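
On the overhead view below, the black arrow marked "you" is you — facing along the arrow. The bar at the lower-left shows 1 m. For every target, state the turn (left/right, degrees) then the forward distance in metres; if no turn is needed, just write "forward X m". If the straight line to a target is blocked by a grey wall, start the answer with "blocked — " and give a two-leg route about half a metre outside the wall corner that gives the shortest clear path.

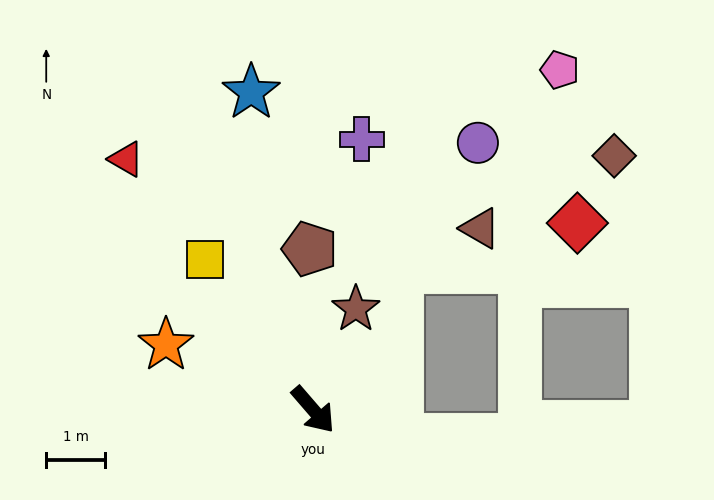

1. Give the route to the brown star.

turn left 116°, forward 1.9 m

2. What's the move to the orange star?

turn right 155°, forward 2.7 m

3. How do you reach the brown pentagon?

turn left 140°, forward 2.7 m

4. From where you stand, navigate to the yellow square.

turn left 175°, forward 3.1 m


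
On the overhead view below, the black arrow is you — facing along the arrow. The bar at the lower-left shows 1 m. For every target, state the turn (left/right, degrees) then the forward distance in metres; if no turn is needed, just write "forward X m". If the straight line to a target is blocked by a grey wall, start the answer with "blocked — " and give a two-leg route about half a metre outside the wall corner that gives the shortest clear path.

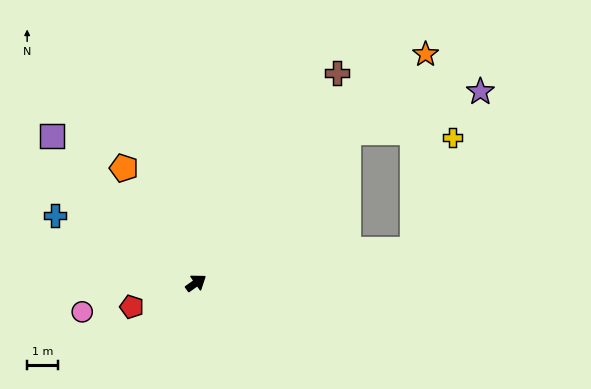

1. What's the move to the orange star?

turn left 10°, forward 10.6 m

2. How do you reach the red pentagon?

turn left 165°, forward 2.3 m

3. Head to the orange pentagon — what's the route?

turn left 87°, forward 4.5 m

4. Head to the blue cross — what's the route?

turn left 119°, forward 5.1 m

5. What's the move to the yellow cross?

blocked — turn right 27°, forward 7.2 m, then turn left 62°, forward 3.9 m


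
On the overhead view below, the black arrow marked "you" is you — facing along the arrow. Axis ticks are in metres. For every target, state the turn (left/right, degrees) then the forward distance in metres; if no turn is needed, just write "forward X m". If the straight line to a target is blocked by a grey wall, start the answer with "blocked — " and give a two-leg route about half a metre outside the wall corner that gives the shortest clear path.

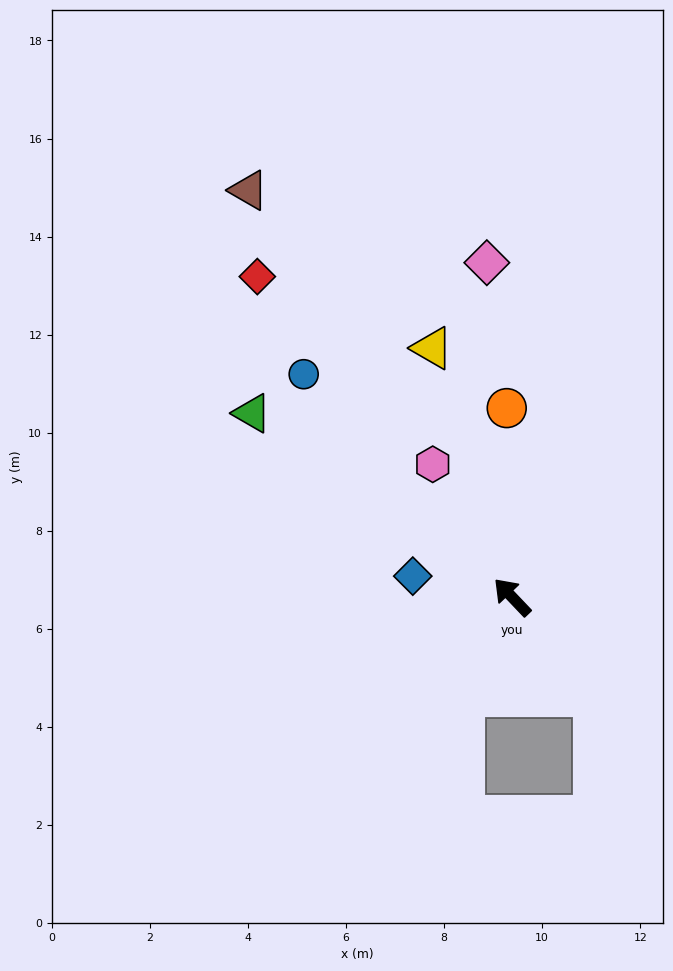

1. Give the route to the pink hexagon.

turn right 13°, forward 3.2 m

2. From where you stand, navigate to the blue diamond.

turn left 35°, forward 2.1 m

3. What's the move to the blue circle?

forward 6.2 m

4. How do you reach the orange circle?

turn right 42°, forward 3.9 m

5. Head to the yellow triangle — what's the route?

turn right 26°, forward 5.3 m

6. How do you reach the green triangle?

turn left 11°, forward 6.5 m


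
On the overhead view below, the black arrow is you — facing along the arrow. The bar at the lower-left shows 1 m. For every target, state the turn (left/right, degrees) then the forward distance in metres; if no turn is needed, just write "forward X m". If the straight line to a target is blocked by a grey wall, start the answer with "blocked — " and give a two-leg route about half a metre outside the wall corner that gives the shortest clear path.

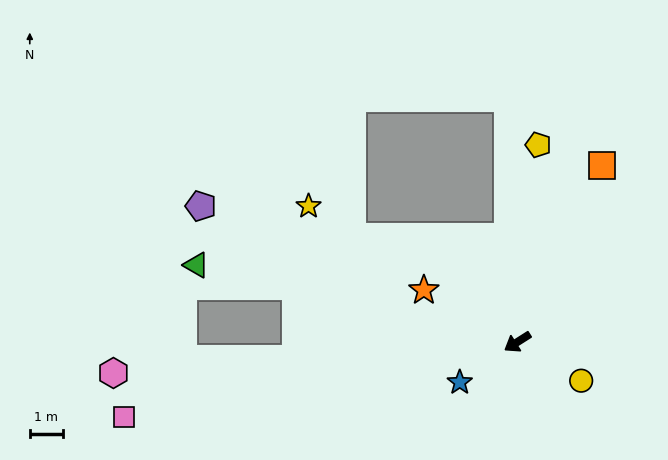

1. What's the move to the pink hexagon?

turn right 28°, forward 12.3 m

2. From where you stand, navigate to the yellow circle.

turn left 116°, forward 2.3 m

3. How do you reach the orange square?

turn right 148°, forward 5.9 m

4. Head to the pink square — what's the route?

turn right 22°, forward 12.2 m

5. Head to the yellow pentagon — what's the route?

turn right 128°, forward 6.0 m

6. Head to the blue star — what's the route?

turn left 3°, forward 2.1 m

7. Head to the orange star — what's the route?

turn right 61°, forward 3.2 m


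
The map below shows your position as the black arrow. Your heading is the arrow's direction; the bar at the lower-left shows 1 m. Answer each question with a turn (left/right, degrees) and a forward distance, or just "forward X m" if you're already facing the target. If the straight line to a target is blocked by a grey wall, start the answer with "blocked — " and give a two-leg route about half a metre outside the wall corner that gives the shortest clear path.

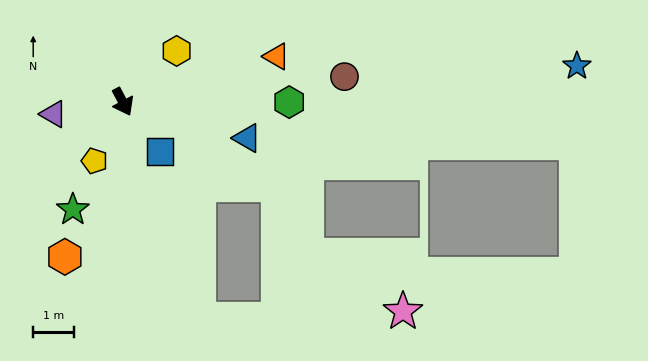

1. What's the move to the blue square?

turn left 9°, forward 1.5 m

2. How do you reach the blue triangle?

turn left 46°, forward 3.2 m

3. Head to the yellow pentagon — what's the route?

turn right 53°, forward 1.6 m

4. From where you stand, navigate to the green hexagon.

turn left 62°, forward 4.1 m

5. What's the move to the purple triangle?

turn right 108°, forward 1.7 m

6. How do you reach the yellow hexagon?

turn left 106°, forward 1.8 m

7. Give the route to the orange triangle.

turn left 79°, forward 3.9 m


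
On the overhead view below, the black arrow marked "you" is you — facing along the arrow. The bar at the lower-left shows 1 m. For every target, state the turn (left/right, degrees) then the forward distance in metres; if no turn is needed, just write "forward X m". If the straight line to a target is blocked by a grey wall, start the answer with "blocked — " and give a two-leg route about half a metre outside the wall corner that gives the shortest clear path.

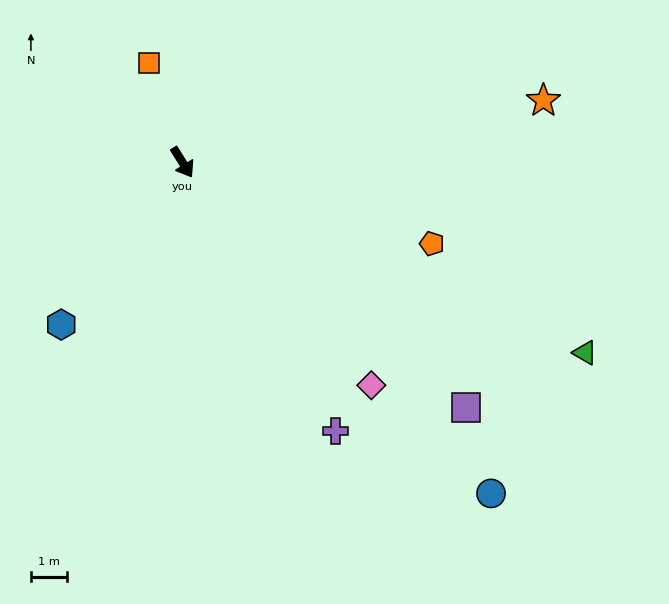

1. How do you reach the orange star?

turn left 68°, forward 10.1 m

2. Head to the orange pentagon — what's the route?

turn left 40°, forward 7.2 m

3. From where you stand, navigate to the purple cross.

turn right 2°, forward 8.5 m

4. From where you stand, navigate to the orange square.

turn left 167°, forward 2.9 m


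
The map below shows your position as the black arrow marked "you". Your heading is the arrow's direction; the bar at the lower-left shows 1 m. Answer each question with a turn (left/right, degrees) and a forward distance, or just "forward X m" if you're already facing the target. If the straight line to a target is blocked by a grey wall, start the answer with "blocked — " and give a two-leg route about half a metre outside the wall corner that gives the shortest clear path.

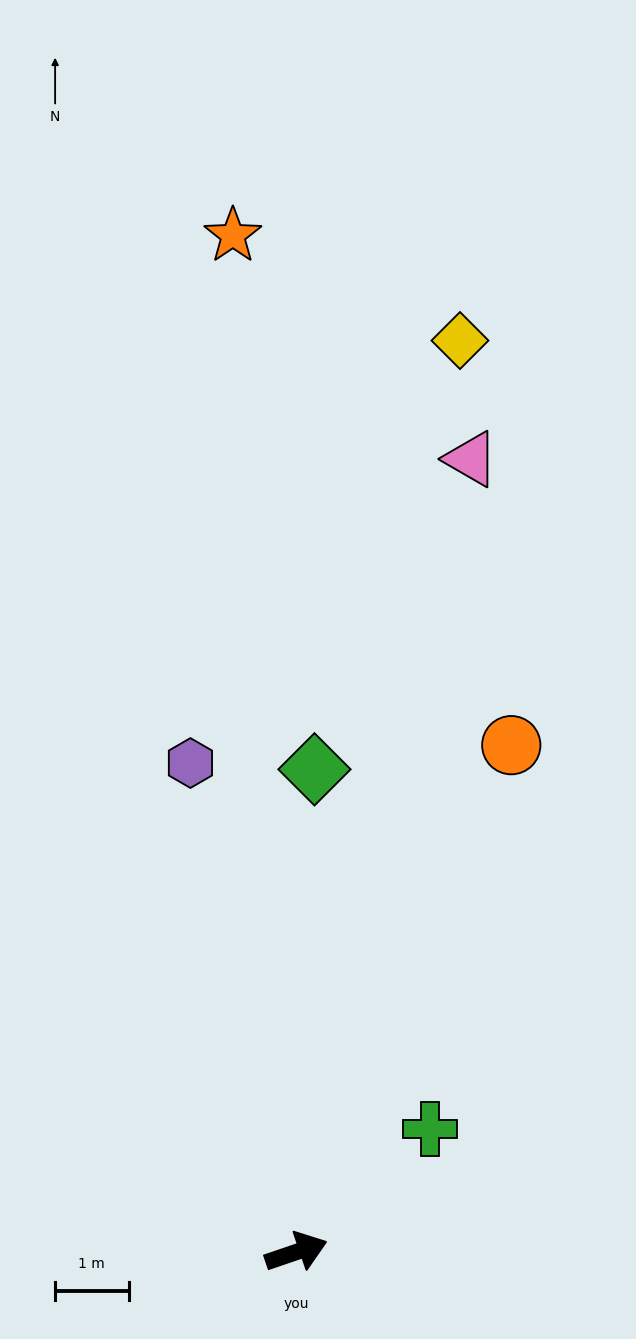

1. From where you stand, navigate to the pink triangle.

turn left 59°, forward 11.1 m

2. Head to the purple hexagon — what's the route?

turn left 83°, forward 6.8 m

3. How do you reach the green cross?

turn left 24°, forward 2.5 m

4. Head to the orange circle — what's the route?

turn left 48°, forward 7.5 m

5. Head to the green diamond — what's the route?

turn left 69°, forward 6.6 m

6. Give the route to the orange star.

turn left 75°, forward 13.9 m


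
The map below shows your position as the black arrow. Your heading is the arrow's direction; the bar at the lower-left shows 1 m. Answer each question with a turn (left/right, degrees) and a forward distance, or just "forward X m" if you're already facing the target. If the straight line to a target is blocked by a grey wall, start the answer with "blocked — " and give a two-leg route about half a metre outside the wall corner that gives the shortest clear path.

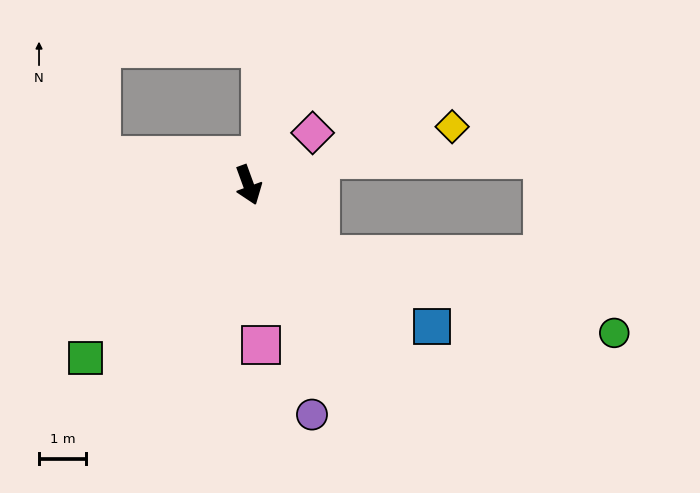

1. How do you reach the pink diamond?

turn left 109°, forward 1.7 m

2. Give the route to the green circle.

blocked — turn left 25°, forward 2.1 m, then turn left 30°, forward 6.4 m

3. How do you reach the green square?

turn right 63°, forward 5.0 m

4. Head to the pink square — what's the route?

turn right 16°, forward 3.4 m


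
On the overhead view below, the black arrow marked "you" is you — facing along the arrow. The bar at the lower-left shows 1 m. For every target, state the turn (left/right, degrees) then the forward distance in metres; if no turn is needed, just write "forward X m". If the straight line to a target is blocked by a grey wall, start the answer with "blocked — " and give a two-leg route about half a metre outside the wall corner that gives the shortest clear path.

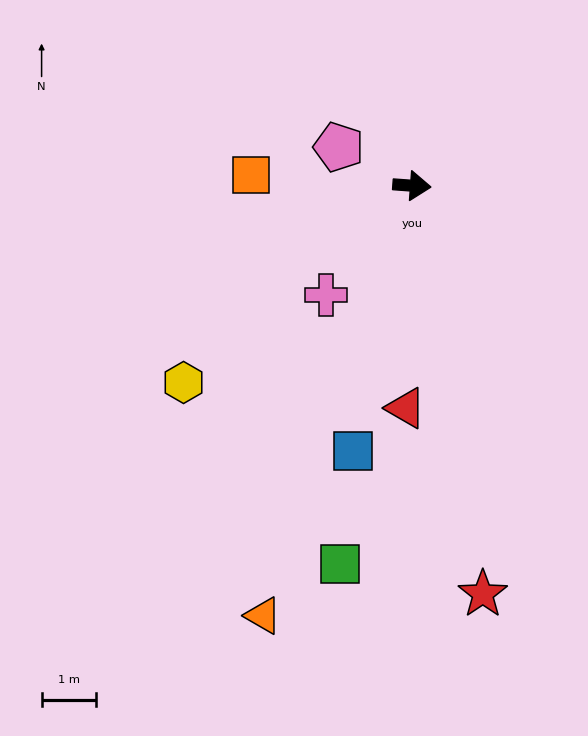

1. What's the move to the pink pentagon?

turn left 156°, forward 1.5 m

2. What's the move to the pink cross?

turn right 124°, forward 2.6 m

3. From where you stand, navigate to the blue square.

turn right 98°, forward 5.0 m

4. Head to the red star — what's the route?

turn right 76°, forward 7.7 m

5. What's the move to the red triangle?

turn right 87°, forward 4.1 m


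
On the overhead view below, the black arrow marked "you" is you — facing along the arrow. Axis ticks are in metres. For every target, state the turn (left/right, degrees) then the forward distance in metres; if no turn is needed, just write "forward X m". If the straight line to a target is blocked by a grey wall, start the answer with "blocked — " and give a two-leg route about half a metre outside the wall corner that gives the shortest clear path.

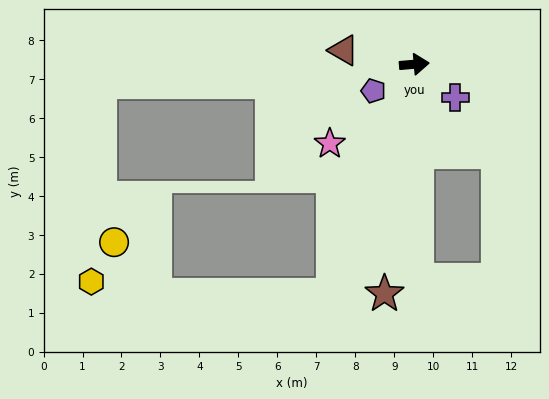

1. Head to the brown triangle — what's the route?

turn left 164°, forward 1.9 m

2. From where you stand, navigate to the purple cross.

turn right 44°, forward 1.4 m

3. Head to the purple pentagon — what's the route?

turn right 152°, forward 1.3 m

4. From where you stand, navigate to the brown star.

turn right 102°, forward 5.9 m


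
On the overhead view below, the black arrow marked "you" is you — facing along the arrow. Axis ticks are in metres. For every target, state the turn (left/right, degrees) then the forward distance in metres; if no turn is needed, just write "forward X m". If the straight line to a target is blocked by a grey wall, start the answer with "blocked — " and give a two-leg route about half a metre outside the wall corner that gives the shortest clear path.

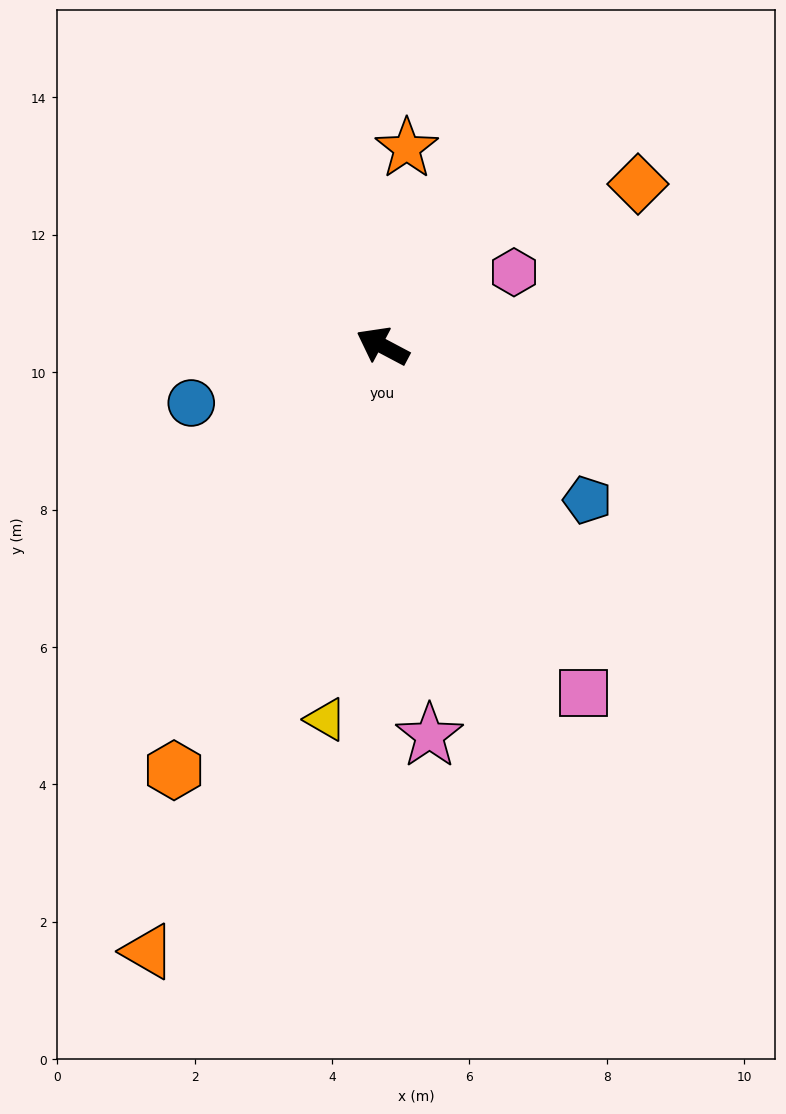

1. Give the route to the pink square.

turn left 148°, forward 5.8 m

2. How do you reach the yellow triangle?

turn left 109°, forward 5.5 m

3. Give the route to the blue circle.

turn left 44°, forward 2.9 m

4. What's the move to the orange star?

turn right 69°, forward 2.9 m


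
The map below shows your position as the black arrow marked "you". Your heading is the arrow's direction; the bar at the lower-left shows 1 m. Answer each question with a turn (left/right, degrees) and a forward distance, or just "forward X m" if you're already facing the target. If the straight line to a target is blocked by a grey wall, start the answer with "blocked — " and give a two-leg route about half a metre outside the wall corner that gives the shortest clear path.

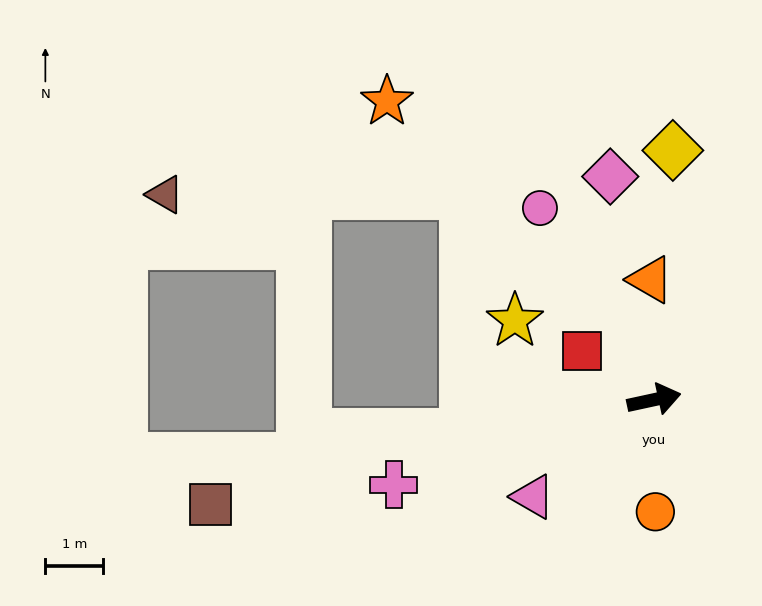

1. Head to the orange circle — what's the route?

turn right 102°, forward 1.9 m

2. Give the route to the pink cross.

turn right 174°, forward 4.7 m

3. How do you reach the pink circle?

turn left 109°, forward 3.8 m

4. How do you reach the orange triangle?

turn left 80°, forward 2.1 m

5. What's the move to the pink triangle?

turn right 154°, forward 2.7 m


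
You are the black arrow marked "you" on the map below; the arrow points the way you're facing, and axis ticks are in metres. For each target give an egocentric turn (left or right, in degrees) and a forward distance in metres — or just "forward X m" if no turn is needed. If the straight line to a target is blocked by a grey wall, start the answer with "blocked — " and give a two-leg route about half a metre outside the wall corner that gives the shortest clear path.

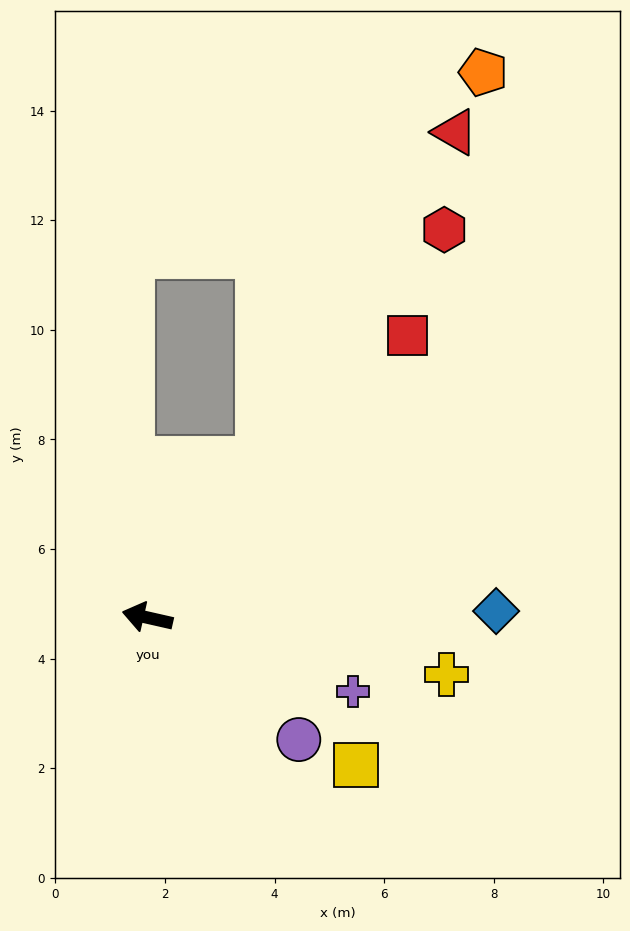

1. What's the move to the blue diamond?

turn right 166°, forward 6.4 m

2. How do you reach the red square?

turn right 120°, forward 7.0 m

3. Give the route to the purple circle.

turn left 154°, forward 3.5 m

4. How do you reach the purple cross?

turn left 173°, forward 4.0 m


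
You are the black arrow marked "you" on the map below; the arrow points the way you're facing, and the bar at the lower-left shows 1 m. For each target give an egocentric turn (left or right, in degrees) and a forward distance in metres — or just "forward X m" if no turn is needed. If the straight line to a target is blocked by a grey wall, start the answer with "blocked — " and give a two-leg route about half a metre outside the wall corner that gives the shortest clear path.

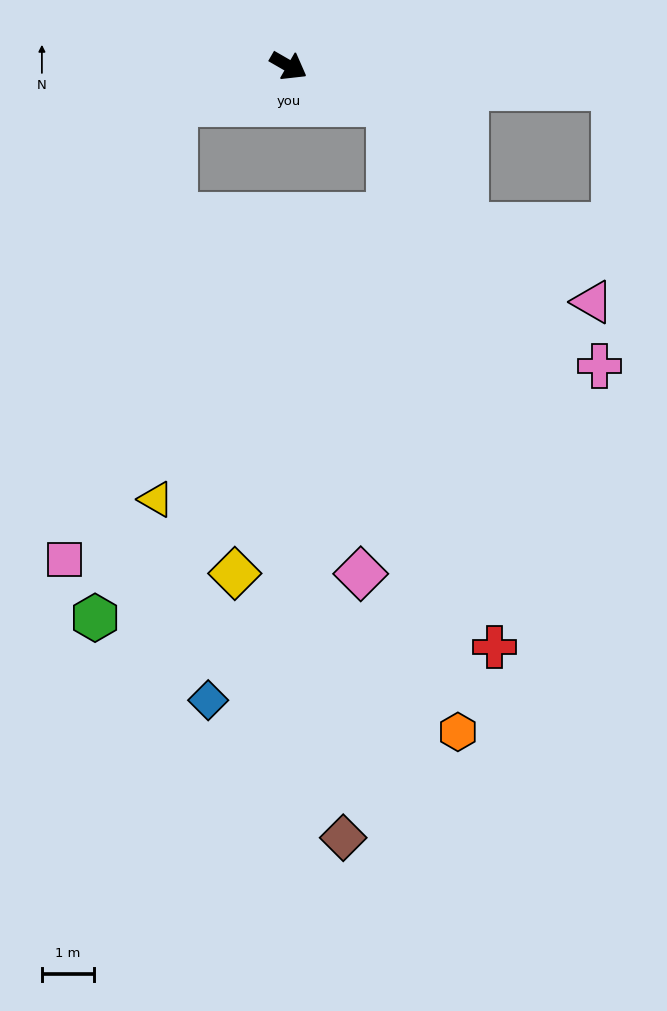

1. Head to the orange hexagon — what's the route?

blocked — turn left 9°, forward 2.1 m, then turn right 63°, forward 12.1 m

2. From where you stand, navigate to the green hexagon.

blocked — turn right 131°, forward 2.3 m, then turn left 62°, forward 9.9 m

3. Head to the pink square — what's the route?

blocked — turn right 131°, forward 2.3 m, then turn left 57°, forward 9.0 m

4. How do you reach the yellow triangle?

blocked — turn right 131°, forward 2.3 m, then turn left 68°, forward 7.6 m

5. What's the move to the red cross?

blocked — turn left 9°, forward 2.1 m, then turn right 58°, forward 10.6 m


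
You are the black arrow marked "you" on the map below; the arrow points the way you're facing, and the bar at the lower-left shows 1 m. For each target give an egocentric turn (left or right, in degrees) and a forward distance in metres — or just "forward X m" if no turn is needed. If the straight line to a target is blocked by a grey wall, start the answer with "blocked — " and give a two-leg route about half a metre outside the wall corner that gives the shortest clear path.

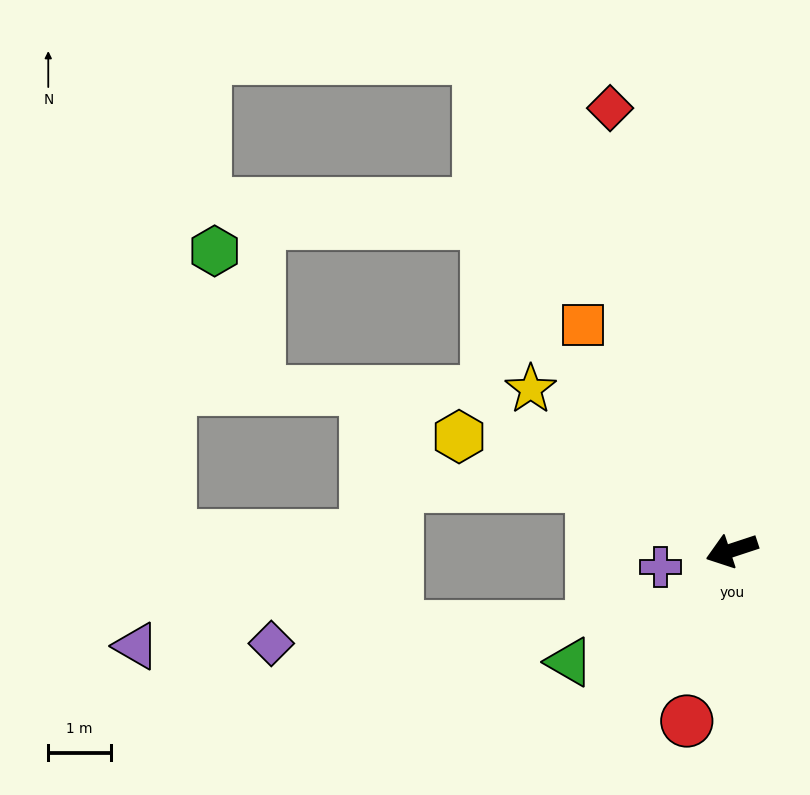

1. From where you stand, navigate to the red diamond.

turn right 93°, forward 7.4 m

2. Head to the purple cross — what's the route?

turn right 5°, forward 1.2 m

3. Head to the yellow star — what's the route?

turn right 57°, forward 4.1 m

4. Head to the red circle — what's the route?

turn left 57°, forward 2.8 m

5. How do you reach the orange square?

turn right 75°, forward 4.3 m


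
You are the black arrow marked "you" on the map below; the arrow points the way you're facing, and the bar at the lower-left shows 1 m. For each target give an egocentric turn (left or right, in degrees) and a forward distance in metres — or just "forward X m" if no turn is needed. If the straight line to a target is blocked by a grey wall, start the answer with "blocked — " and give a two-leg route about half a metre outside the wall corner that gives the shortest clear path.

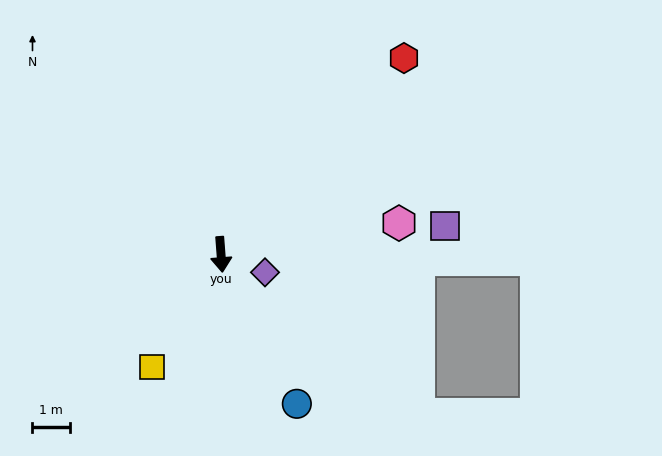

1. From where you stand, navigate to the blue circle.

turn left 23°, forward 4.4 m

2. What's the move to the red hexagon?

turn left 133°, forward 7.1 m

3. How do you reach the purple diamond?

turn left 63°, forward 1.3 m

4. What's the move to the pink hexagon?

turn left 96°, forward 4.8 m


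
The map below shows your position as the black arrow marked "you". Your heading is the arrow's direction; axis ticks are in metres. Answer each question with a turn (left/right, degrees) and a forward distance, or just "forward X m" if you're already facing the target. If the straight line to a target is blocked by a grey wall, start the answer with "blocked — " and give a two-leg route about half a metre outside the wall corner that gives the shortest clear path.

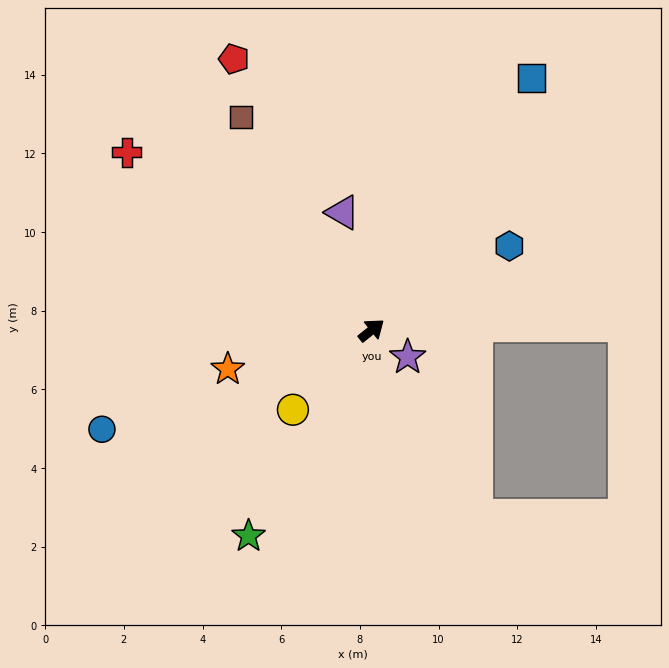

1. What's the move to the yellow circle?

turn right 173°, forward 2.8 m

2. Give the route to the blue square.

turn left 19°, forward 7.6 m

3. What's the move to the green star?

turn right 160°, forward 6.1 m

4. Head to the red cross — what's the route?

turn left 105°, forward 7.7 m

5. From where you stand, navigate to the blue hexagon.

turn right 7°, forward 4.1 m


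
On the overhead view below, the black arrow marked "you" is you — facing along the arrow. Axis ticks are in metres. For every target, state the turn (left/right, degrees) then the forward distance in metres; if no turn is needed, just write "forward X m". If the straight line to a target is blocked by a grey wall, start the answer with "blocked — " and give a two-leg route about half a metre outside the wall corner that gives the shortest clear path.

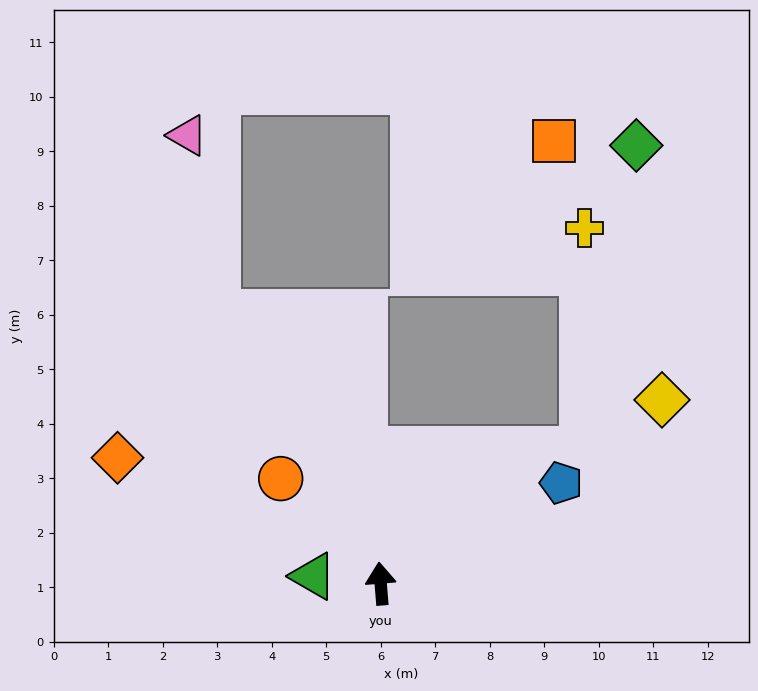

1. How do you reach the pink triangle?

blocked — turn left 26°, forward 5.8 m, then turn right 21°, forward 3.3 m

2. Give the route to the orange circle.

turn left 39°, forward 2.7 m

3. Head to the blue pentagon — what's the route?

turn right 66°, forward 3.8 m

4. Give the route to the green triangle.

turn left 79°, forward 1.2 m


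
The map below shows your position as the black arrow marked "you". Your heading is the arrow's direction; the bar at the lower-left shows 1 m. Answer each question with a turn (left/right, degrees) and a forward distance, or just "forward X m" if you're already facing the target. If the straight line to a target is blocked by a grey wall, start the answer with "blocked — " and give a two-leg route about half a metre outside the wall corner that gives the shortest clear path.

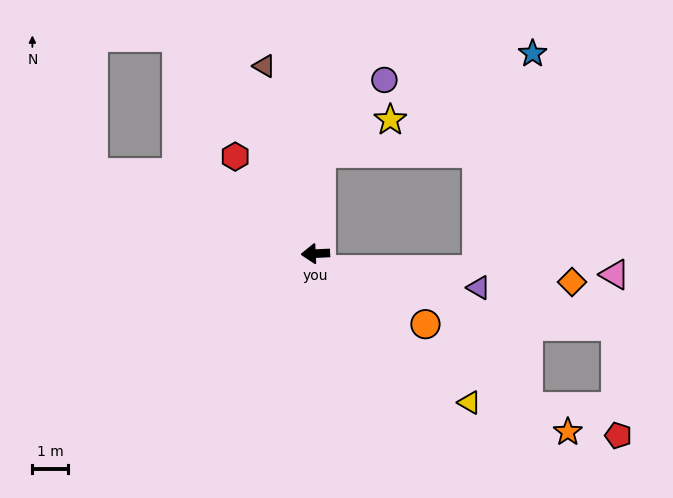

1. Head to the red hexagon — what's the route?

turn right 53°, forward 3.6 m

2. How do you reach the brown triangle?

turn right 77°, forward 5.5 m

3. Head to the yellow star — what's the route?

blocked — turn right 96°, forward 2.8 m, then turn right 61°, forward 2.2 m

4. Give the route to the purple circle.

blocked — turn right 96°, forward 2.8 m, then turn right 38°, forward 2.7 m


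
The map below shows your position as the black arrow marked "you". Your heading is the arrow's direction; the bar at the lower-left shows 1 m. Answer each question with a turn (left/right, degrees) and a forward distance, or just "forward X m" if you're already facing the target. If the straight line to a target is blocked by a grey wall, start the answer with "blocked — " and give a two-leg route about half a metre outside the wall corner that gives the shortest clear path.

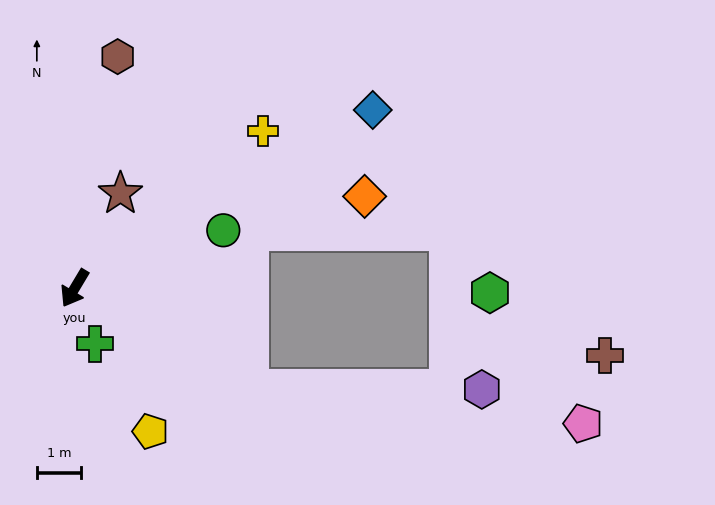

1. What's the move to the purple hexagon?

blocked — turn left 91°, forward 4.6 m, then turn left 30°, forward 5.2 m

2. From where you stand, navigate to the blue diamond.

turn left 152°, forward 7.8 m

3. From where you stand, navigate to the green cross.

turn left 51°, forward 1.3 m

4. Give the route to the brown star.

turn right 175°, forward 2.4 m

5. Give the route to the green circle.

turn left 142°, forward 3.6 m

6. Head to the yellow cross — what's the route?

turn left 161°, forward 5.5 m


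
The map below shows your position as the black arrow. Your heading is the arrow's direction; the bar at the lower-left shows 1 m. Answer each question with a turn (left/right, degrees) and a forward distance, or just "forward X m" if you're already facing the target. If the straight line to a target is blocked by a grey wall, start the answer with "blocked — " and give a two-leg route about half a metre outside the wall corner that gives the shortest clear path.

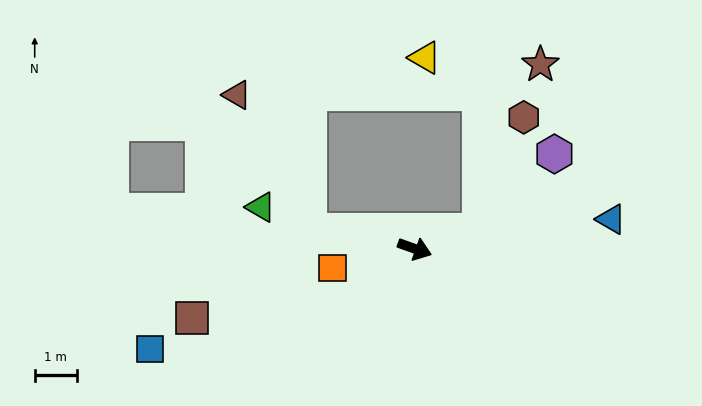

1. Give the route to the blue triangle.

turn left 28°, forward 4.7 m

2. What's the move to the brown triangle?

blocked — turn right 170°, forward 2.6 m, then turn right 52°, forward 3.7 m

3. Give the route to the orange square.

turn right 147°, forward 2.0 m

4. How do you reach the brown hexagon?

blocked — turn left 35°, forward 1.6 m, then turn left 53°, forward 2.9 m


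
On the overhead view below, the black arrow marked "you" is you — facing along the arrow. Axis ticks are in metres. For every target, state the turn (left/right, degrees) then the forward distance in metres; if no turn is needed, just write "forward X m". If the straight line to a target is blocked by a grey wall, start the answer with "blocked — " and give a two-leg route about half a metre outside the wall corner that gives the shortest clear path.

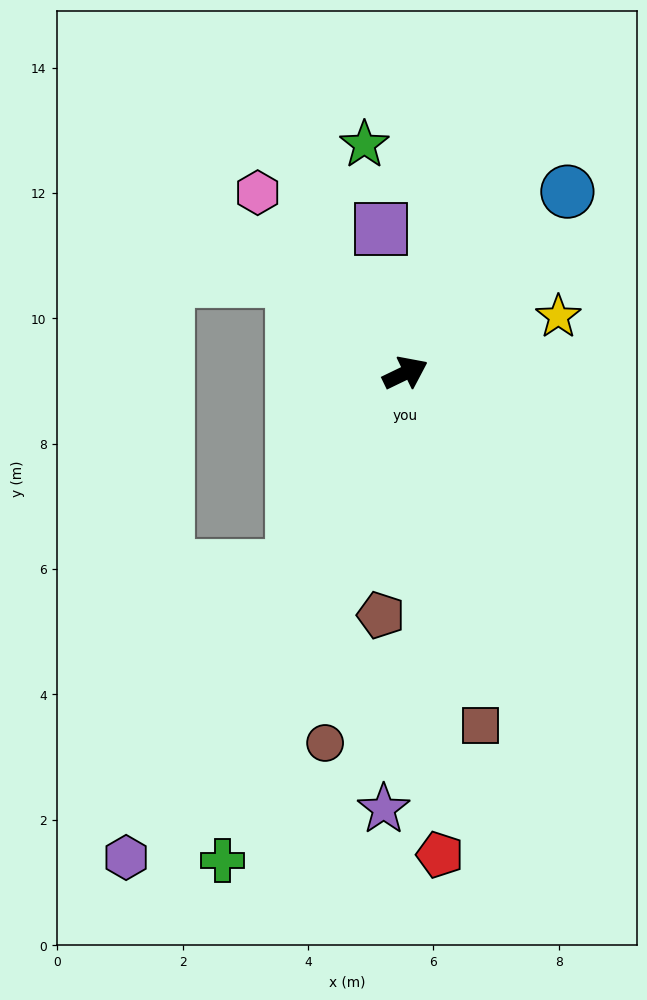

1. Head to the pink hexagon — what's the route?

turn left 104°, forward 3.7 m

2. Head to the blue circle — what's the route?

turn left 22°, forward 3.9 m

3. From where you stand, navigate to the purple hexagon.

turn right 146°, forward 8.9 m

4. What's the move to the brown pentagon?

turn right 122°, forward 3.9 m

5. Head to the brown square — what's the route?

turn right 104°, forward 5.7 m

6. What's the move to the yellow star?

turn right 6°, forward 2.6 m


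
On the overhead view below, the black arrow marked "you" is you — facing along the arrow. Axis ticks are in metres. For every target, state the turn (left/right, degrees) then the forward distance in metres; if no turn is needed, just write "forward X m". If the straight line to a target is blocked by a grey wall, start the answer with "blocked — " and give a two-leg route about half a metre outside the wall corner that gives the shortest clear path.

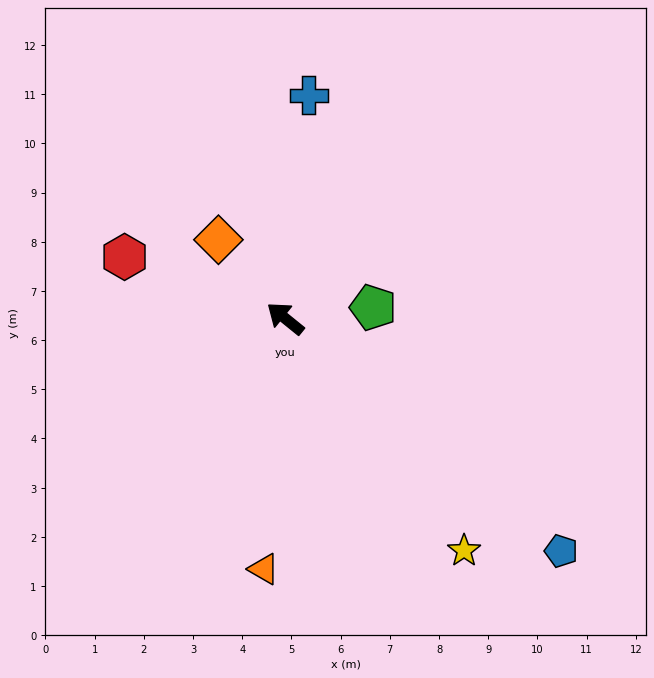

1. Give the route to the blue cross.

turn right 57°, forward 4.6 m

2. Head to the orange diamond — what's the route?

turn right 11°, forward 2.1 m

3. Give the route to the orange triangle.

turn left 124°, forward 5.1 m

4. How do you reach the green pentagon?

turn right 134°, forward 1.8 m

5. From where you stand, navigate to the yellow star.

turn left 167°, forward 6.0 m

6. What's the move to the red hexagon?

turn left 18°, forward 3.5 m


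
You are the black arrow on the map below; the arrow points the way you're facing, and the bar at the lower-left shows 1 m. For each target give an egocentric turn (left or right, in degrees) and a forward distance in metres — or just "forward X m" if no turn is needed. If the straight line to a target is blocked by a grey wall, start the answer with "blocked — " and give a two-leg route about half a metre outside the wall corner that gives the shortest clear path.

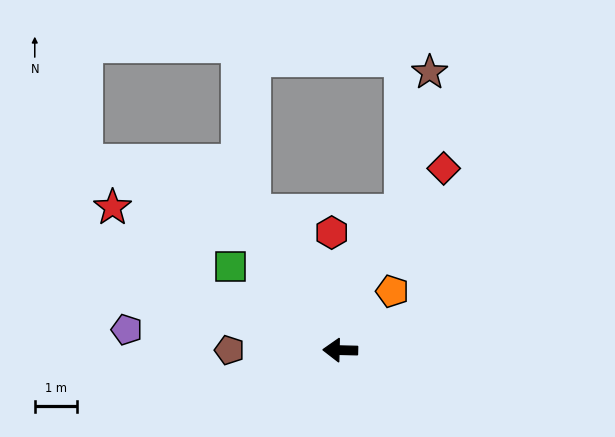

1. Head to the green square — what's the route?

turn right 36°, forward 3.2 m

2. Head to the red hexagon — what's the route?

turn right 84°, forward 2.8 m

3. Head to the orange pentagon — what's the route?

turn right 130°, forward 1.8 m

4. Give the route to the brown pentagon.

forward 2.6 m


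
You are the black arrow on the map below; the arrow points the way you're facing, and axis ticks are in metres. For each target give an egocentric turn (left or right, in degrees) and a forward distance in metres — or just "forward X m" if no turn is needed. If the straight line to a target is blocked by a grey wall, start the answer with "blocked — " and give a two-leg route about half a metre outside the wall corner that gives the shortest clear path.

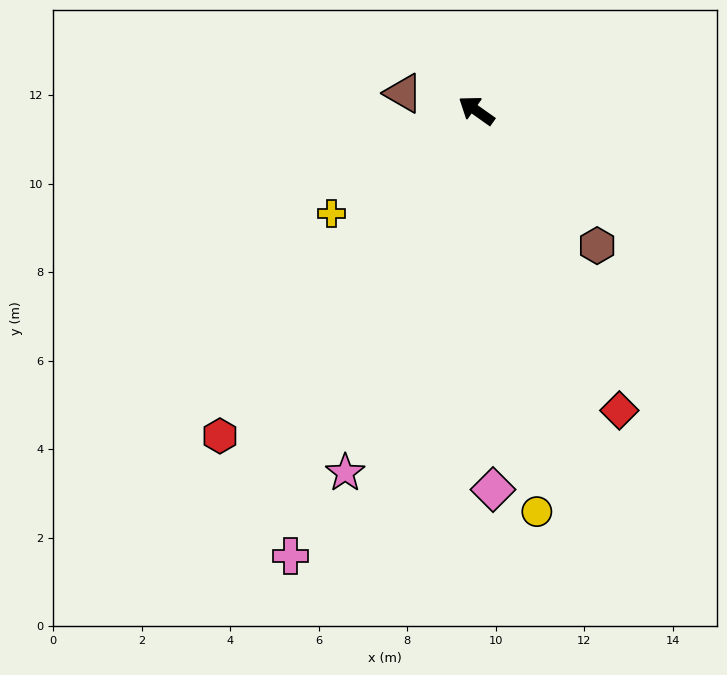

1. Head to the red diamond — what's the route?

turn left 151°, forward 7.5 m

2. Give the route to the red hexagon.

turn left 87°, forward 9.4 m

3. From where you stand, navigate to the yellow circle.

turn left 134°, forward 9.2 m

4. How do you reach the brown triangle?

turn left 22°, forward 1.7 m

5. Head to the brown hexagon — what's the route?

turn left 167°, forward 4.1 m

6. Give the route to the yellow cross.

turn left 71°, forward 4.0 m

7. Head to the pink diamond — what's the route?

turn left 128°, forward 8.6 m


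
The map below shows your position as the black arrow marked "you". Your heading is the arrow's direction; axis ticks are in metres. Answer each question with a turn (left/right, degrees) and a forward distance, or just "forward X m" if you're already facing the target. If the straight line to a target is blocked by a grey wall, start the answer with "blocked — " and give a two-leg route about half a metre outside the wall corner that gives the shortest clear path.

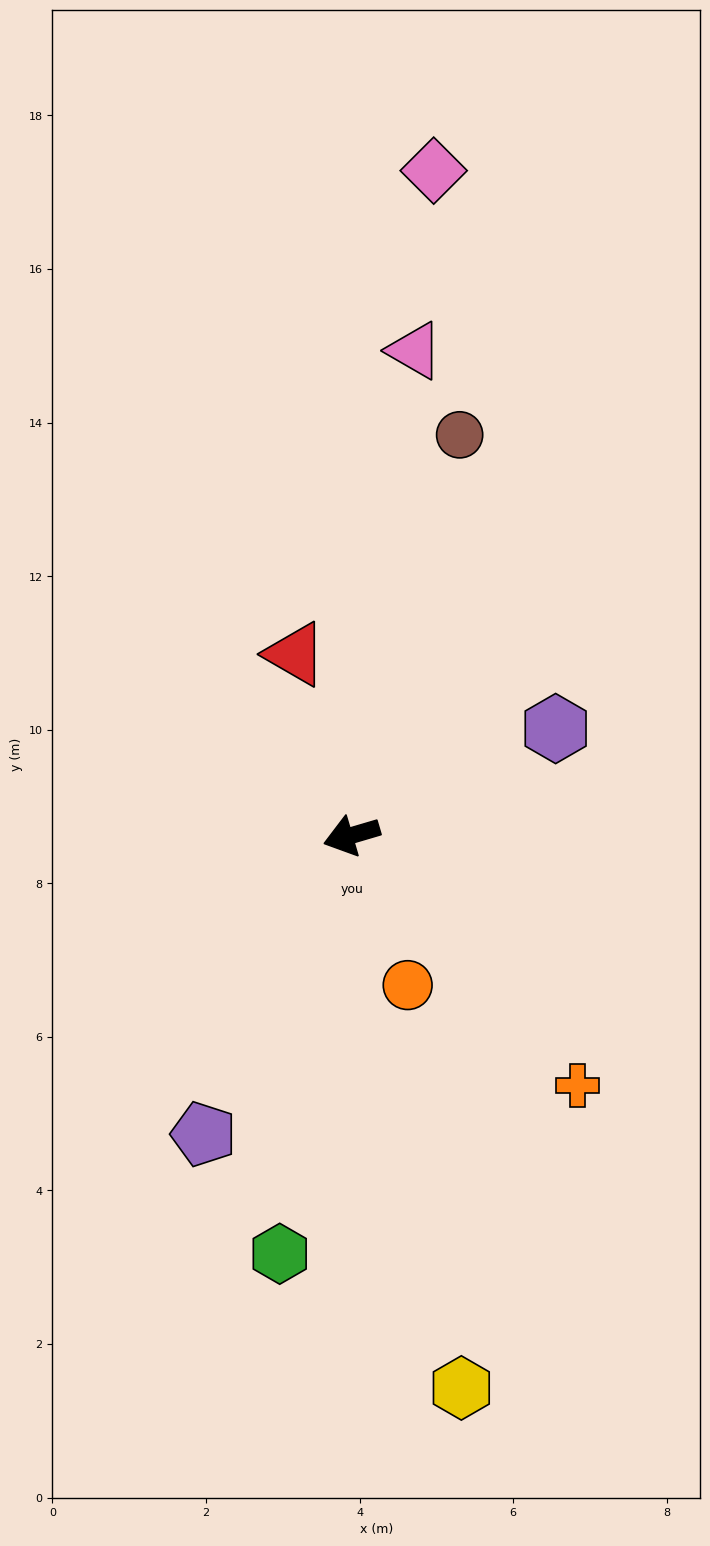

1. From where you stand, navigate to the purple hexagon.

turn right 169°, forward 3.0 m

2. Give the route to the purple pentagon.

turn left 47°, forward 4.3 m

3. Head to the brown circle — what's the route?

turn right 122°, forward 5.4 m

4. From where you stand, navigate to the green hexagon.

turn left 64°, forward 5.5 m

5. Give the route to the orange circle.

turn left 94°, forward 2.1 m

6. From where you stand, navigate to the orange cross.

turn left 116°, forward 4.4 m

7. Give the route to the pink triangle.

turn right 114°, forward 6.4 m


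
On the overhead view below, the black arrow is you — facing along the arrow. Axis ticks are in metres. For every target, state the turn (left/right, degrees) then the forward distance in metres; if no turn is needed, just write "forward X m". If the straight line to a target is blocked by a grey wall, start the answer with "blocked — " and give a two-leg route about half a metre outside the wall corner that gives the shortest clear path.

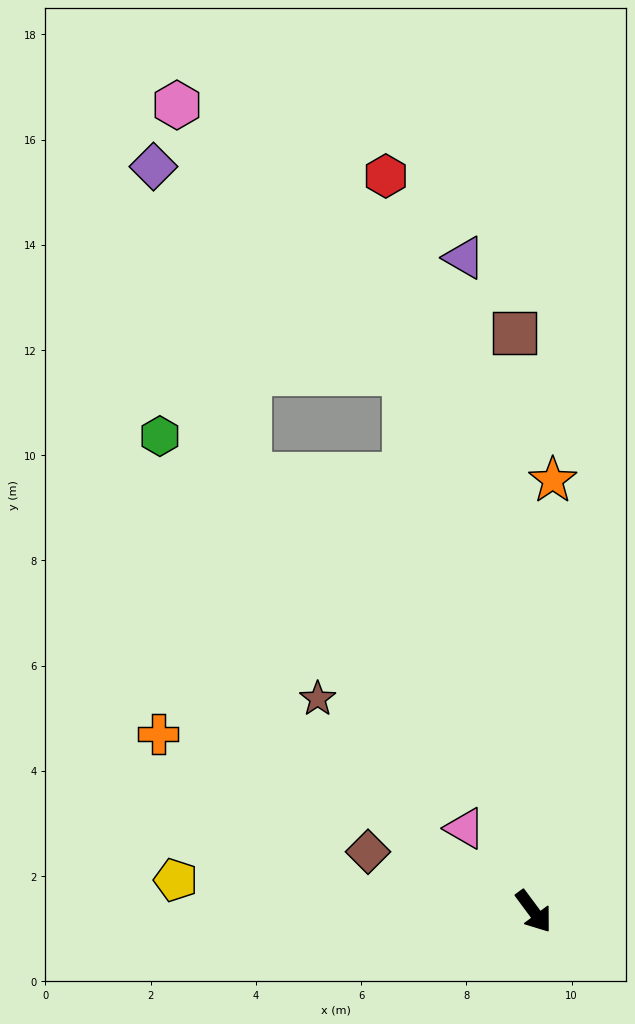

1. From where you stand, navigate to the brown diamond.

turn right 146°, forward 3.3 m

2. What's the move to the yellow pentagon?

turn right 132°, forward 6.8 m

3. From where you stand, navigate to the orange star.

turn left 141°, forward 8.2 m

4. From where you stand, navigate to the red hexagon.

turn left 155°, forward 14.3 m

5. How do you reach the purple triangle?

turn left 149°, forward 12.5 m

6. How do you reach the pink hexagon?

blocked — turn left 157°, forward 10.5 m, then turn left 27°, forward 6.7 m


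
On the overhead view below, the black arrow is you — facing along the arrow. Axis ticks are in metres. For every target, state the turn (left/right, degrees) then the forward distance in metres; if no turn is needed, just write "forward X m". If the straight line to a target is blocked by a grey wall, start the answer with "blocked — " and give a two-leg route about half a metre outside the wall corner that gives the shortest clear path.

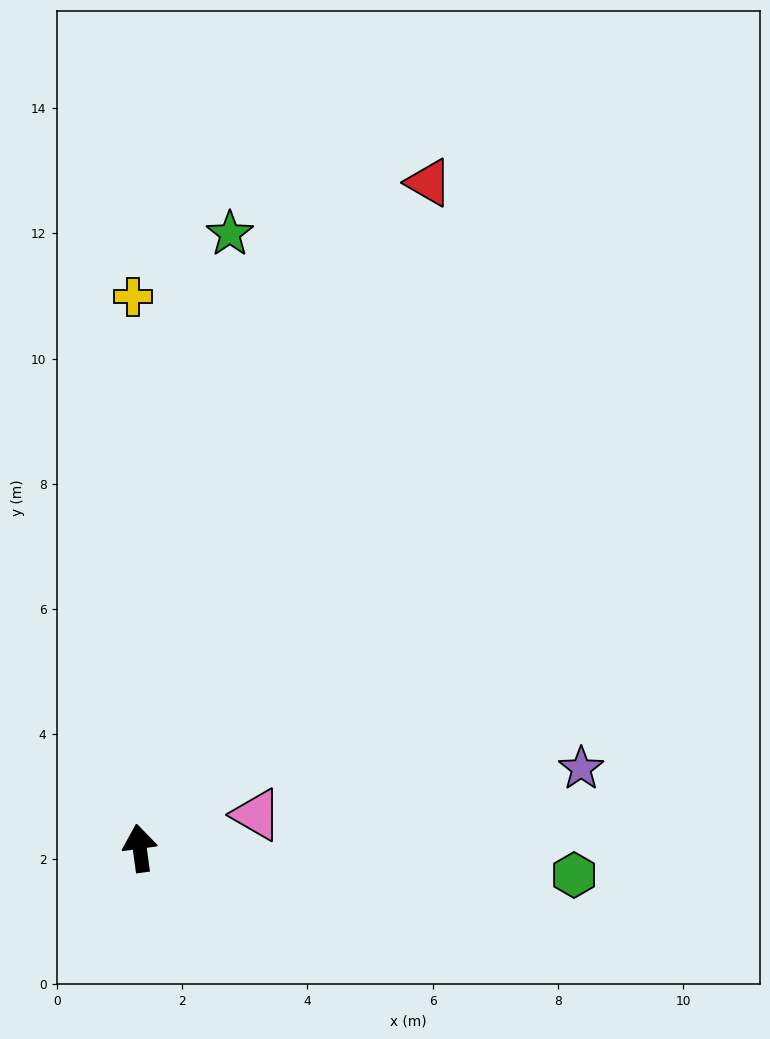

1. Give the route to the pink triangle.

turn right 82°, forward 1.9 m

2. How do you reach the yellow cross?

turn right 7°, forward 8.8 m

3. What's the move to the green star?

turn right 16°, forward 9.9 m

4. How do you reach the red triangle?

turn right 31°, forward 11.6 m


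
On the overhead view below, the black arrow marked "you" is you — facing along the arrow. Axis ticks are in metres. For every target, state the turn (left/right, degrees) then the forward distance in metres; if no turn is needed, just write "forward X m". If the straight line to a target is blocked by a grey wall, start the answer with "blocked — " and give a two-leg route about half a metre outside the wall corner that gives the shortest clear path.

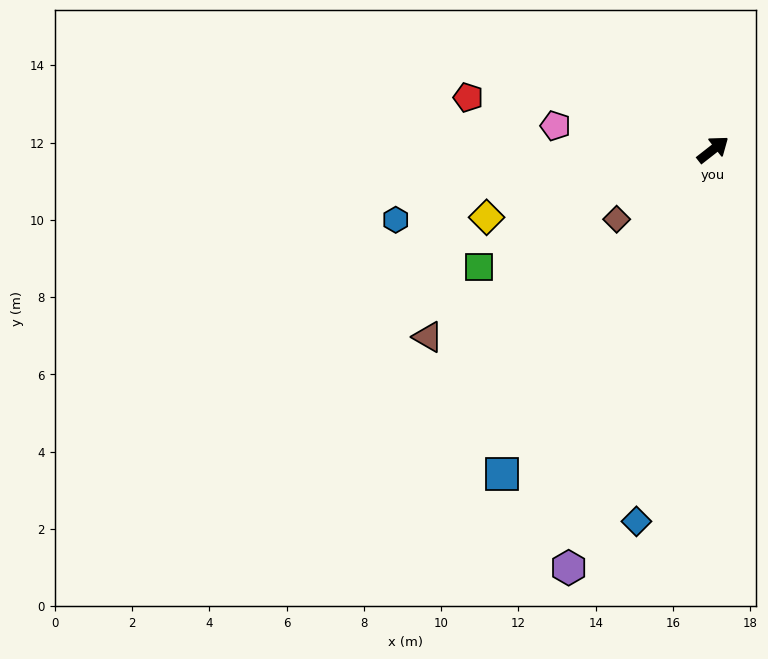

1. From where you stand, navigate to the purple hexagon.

turn right 147°, forward 11.4 m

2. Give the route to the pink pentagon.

turn left 133°, forward 4.1 m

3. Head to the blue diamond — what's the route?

turn right 140°, forward 9.8 m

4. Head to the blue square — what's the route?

turn right 161°, forward 10.0 m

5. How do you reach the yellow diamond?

turn left 159°, forward 6.1 m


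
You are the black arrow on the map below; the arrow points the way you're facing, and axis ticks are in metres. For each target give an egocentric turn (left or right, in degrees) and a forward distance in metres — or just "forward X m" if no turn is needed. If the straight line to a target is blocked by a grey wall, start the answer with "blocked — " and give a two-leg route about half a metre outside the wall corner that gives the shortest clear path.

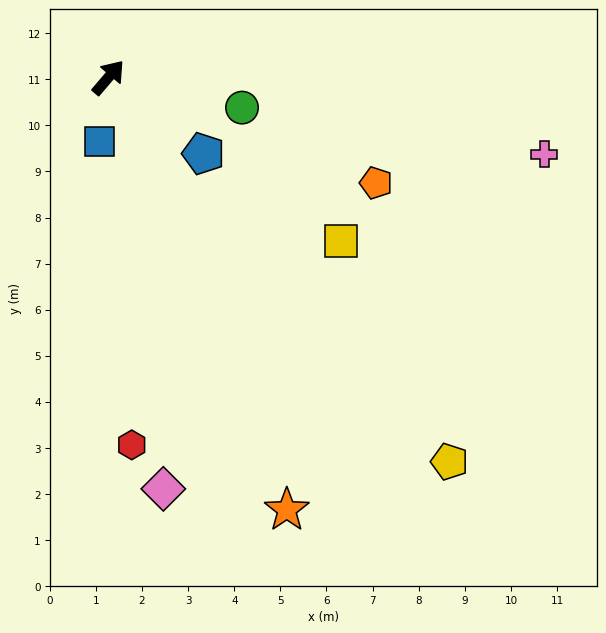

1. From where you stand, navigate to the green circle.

turn right 62°, forward 3.0 m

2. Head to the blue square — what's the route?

turn right 147°, forward 1.4 m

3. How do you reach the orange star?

turn right 117°, forward 10.1 m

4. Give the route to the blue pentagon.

turn right 88°, forward 2.6 m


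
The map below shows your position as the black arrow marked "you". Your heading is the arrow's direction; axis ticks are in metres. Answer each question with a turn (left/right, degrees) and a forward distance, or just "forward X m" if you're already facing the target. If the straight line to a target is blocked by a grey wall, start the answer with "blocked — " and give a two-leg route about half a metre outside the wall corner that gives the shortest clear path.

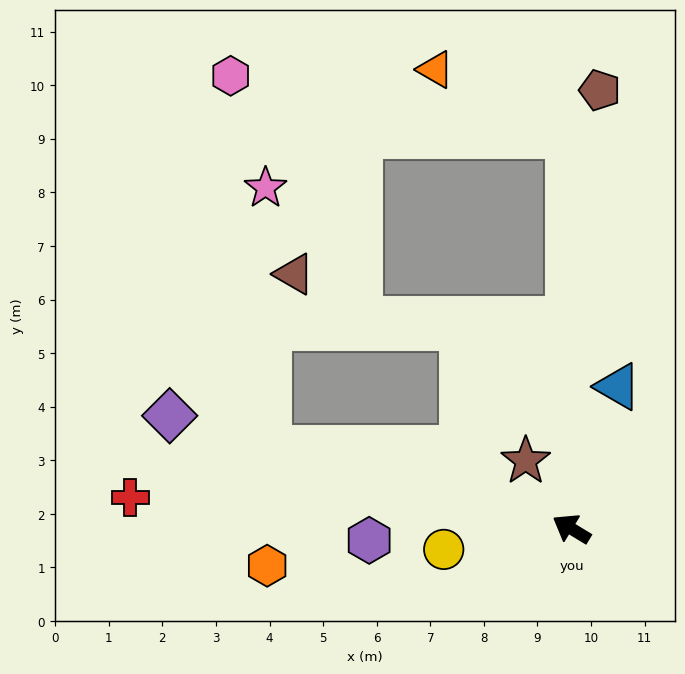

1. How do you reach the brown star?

turn right 25°, forward 1.5 m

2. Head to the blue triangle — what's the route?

turn right 77°, forward 2.8 m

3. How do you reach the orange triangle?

blocked — turn right 58°, forward 7.3 m, then turn left 63°, forward 2.8 m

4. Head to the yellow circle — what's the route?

turn left 40°, forward 2.4 m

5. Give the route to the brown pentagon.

turn right 62°, forward 8.2 m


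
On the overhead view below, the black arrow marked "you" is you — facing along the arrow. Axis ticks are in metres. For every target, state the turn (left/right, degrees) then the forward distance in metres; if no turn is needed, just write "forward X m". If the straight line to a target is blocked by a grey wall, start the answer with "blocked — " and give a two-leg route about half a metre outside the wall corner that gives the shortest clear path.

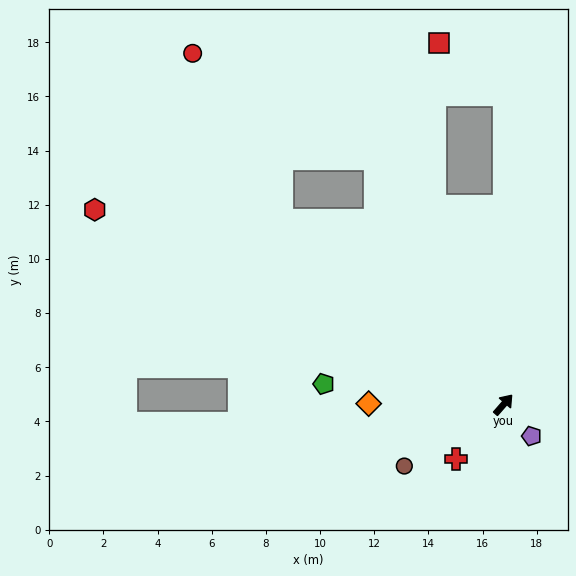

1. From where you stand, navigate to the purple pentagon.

turn right 97°, forward 1.6 m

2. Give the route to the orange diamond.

turn left 131°, forward 5.0 m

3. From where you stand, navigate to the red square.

blocked — turn left 41°, forward 11.5 m, then turn left 52°, forward 3.1 m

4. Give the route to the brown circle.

turn left 163°, forward 4.3 m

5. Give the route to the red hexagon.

turn left 106°, forward 16.7 m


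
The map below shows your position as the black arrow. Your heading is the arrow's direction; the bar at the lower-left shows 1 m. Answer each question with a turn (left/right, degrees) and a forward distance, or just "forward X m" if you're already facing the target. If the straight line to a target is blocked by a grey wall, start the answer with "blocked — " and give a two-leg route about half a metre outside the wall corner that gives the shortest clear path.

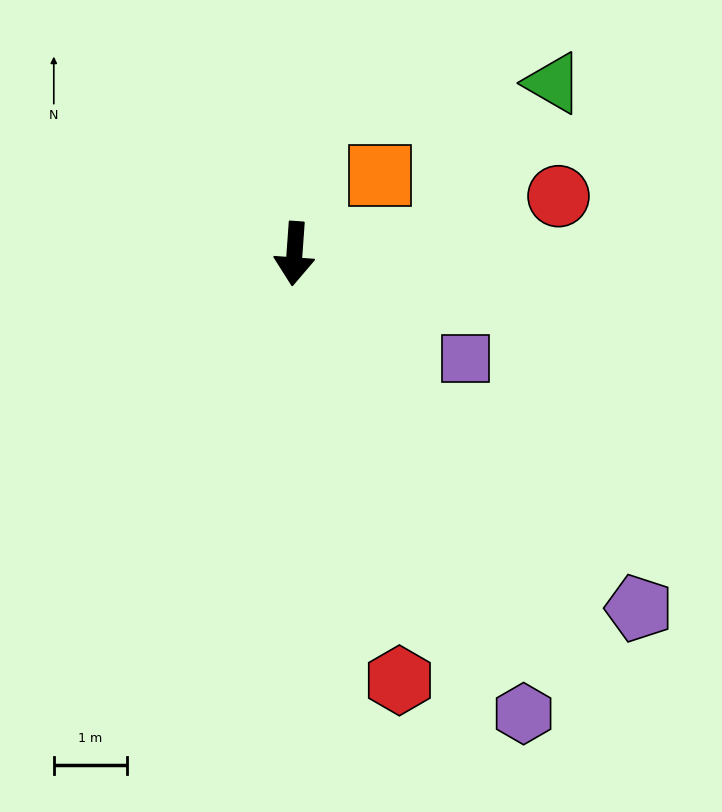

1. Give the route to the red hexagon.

turn left 18°, forward 6.0 m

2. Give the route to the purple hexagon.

turn left 31°, forward 7.0 m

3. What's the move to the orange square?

turn left 136°, forward 1.6 m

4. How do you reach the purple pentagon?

turn left 48°, forward 6.8 m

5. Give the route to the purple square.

turn left 62°, forward 2.8 m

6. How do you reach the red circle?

turn left 106°, forward 3.7 m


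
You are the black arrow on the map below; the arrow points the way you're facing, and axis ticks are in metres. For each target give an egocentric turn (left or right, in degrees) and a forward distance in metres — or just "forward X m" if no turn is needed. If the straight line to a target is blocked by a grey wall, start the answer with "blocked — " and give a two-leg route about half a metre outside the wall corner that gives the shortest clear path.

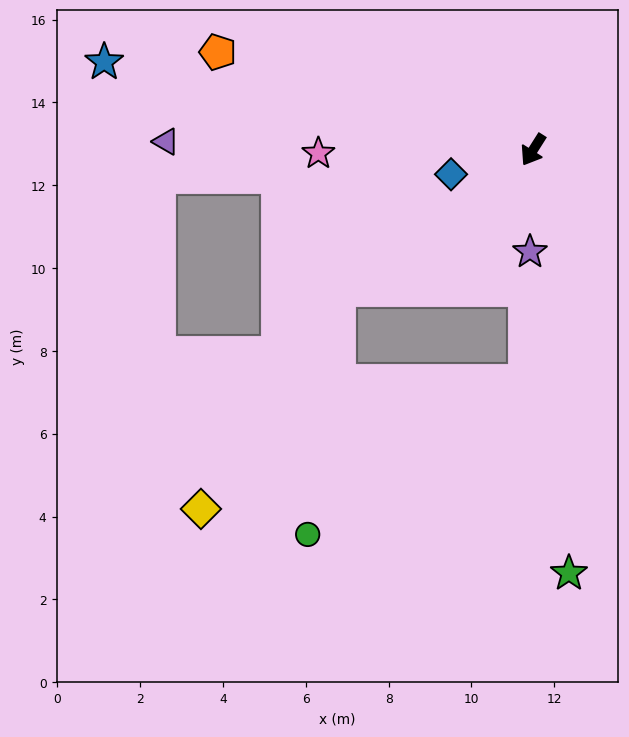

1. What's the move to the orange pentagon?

turn right 75°, forward 8.0 m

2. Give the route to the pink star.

turn right 57°, forward 5.2 m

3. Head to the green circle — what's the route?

blocked — turn right 22°, forward 5.8 m, then turn left 47°, forward 6.0 m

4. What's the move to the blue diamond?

turn right 41°, forward 2.1 m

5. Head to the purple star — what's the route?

turn left 31°, forward 2.5 m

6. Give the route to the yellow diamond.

blocked — turn right 22°, forward 5.8 m, then turn left 22°, forward 6.3 m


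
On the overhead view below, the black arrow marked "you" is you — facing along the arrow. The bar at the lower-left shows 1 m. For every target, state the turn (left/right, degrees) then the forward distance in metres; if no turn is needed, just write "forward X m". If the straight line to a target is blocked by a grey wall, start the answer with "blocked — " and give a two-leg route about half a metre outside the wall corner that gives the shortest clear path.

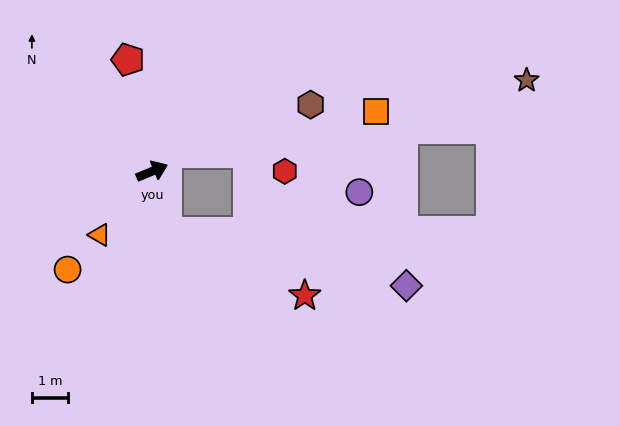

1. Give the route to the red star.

blocked — turn right 99°, forward 1.7 m, then turn left 52°, forward 4.2 m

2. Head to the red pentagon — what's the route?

turn left 80°, forward 3.2 m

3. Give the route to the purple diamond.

blocked — turn right 99°, forward 1.7 m, then turn left 64°, forward 6.8 m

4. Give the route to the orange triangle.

turn right 152°, forward 2.3 m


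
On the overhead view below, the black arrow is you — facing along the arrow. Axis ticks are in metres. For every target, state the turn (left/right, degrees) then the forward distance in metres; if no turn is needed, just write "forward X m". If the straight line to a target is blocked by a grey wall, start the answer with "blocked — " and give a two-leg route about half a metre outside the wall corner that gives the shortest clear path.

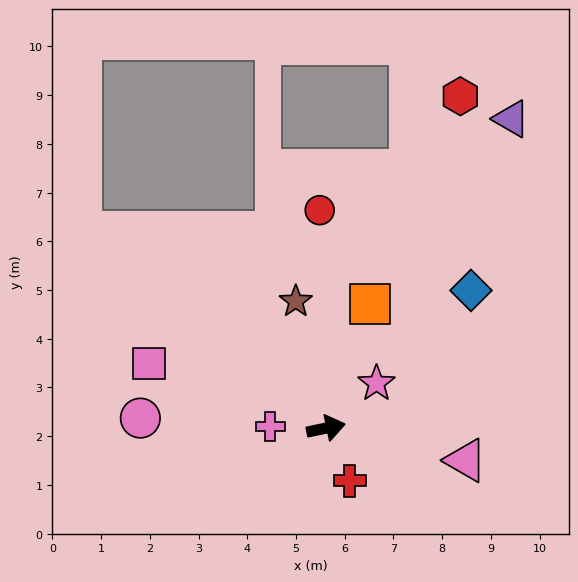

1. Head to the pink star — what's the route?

turn left 30°, forward 1.4 m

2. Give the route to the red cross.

turn right 78°, forward 1.2 m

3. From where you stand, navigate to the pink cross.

turn left 166°, forward 1.1 m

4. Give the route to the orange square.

turn left 59°, forward 2.7 m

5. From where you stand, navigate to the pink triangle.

turn right 25°, forward 2.9 m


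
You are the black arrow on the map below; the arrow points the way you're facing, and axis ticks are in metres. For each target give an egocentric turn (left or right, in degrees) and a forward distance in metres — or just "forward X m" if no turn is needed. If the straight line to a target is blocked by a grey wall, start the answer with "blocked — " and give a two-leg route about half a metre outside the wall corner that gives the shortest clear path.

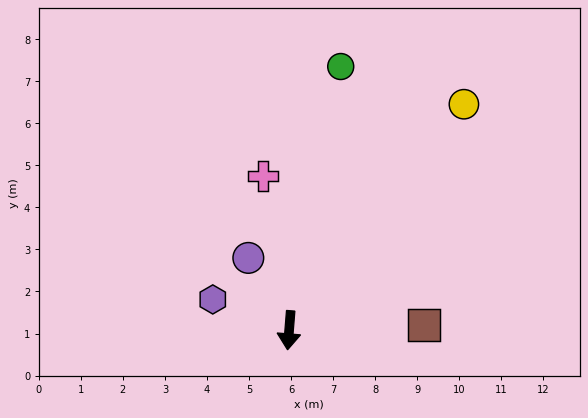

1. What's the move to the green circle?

turn left 174°, forward 6.4 m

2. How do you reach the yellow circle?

turn left 147°, forward 6.8 m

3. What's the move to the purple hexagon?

turn right 107°, forward 2.0 m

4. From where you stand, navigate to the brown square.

turn left 97°, forward 3.2 m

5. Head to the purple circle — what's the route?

turn right 146°, forward 2.0 m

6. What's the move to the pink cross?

turn right 166°, forward 3.7 m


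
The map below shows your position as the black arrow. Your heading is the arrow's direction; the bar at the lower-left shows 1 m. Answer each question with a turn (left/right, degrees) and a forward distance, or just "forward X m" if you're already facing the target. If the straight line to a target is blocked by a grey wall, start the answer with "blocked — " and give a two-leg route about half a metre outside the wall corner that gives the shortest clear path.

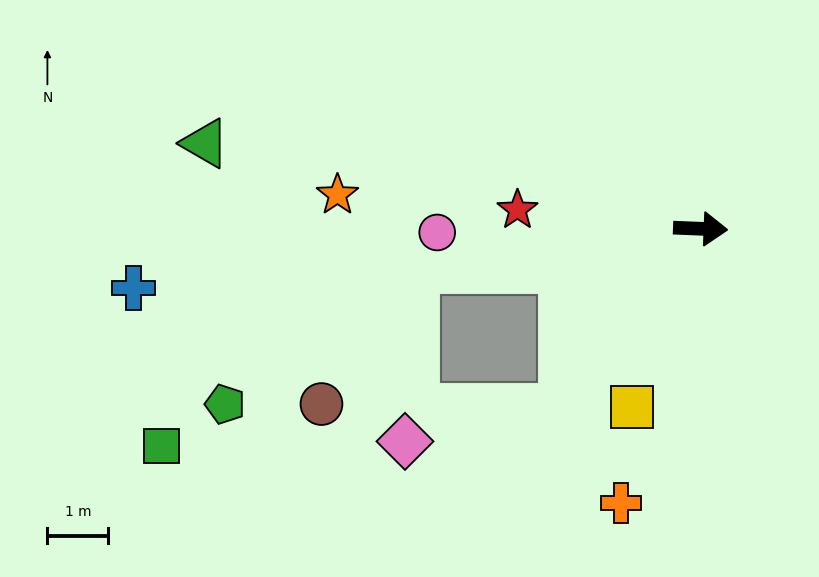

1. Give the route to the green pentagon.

blocked — turn right 170°, forward 4.8 m, then turn left 28°, forward 3.8 m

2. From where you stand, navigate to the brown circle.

blocked — turn right 170°, forward 4.8 m, then turn left 48°, forward 2.7 m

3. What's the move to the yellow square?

turn right 109°, forward 3.1 m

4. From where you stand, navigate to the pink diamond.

blocked — turn right 125°, forward 3.7 m, then turn right 41°, forward 2.7 m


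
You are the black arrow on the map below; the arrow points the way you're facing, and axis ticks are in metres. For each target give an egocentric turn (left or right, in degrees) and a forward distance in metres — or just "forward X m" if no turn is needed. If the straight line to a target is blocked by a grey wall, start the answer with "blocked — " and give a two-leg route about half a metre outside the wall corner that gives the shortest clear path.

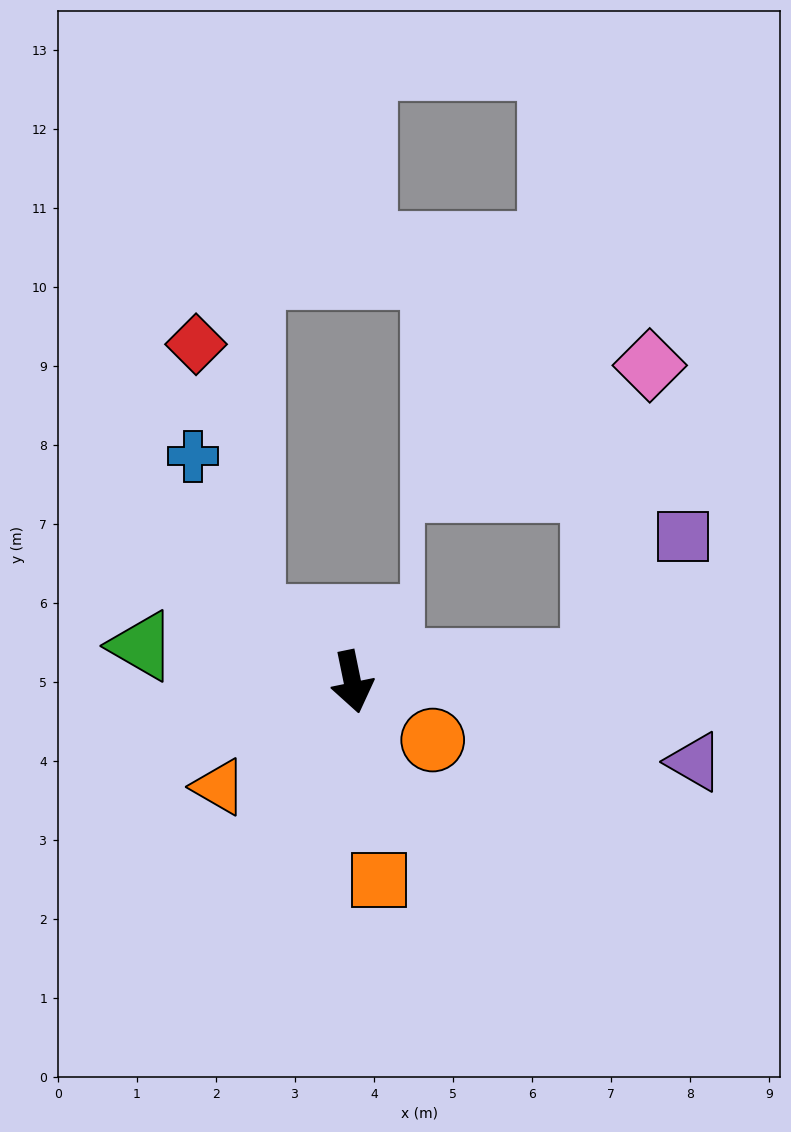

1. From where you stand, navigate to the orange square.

turn right 4°, forward 2.5 m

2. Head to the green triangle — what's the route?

turn right 111°, forward 2.7 m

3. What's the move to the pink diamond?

blocked — turn left 83°, forward 3.1 m, then turn left 75°, forward 3.8 m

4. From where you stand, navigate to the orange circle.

turn left 42°, forward 1.3 m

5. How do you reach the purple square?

blocked — turn left 83°, forward 3.1 m, then turn left 50°, forward 1.9 m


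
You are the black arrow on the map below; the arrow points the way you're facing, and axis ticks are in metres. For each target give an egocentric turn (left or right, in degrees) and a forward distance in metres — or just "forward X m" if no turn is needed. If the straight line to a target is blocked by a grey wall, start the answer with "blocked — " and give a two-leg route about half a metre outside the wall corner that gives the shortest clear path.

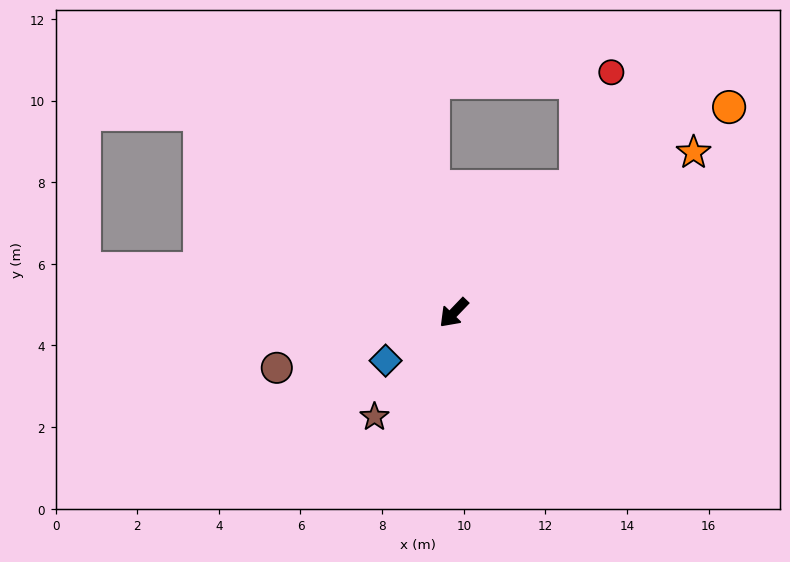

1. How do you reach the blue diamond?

turn right 11°, forward 2.0 m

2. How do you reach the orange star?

turn left 168°, forward 7.1 m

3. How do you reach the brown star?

turn left 7°, forward 3.2 m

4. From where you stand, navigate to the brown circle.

turn right 29°, forward 4.5 m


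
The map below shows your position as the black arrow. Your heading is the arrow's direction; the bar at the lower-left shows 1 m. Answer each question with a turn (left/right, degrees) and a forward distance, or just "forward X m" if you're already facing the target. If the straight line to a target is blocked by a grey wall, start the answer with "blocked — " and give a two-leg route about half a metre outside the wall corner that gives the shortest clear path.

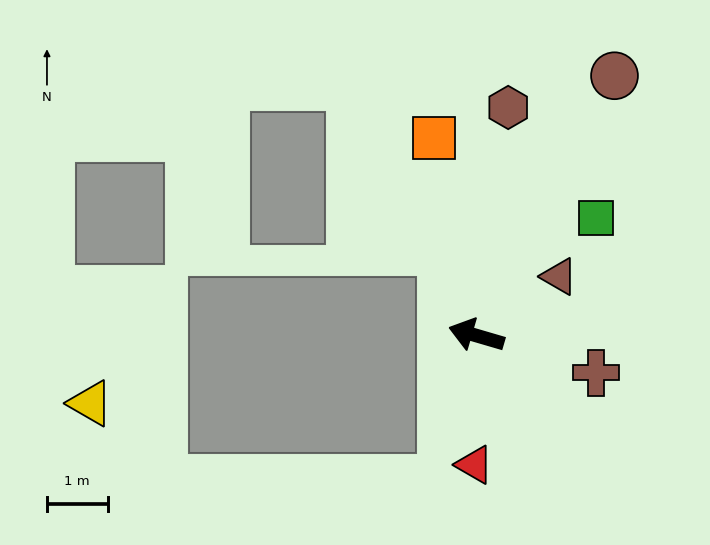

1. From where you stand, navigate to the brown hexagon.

turn right 82°, forward 3.8 m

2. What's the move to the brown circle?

turn right 102°, forward 4.9 m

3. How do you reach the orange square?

turn right 62°, forward 3.3 m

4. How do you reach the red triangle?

turn left 105°, forward 2.1 m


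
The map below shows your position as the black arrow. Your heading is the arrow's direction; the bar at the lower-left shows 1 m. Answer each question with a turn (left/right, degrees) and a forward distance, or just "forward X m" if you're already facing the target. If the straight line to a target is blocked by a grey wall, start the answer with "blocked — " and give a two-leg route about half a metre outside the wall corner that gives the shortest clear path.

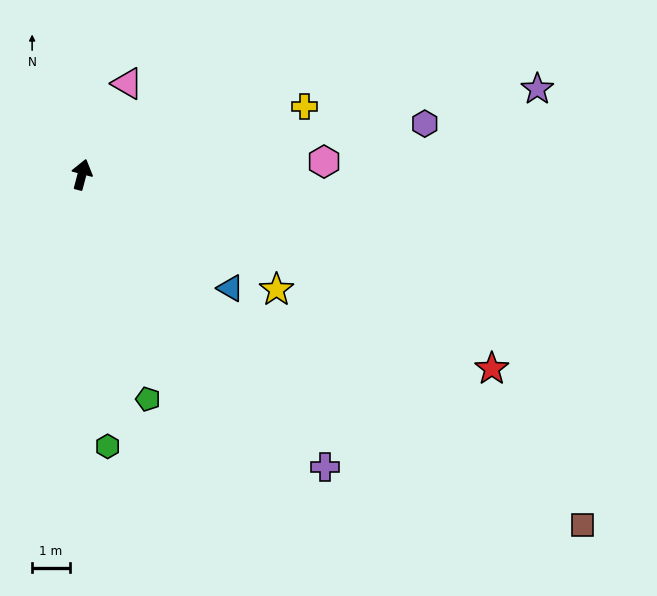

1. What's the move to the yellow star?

turn right 106°, forward 6.0 m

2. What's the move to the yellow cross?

turn right 58°, forward 6.2 m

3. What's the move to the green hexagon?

turn right 160°, forward 7.3 m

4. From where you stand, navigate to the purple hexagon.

turn right 67°, forward 9.2 m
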